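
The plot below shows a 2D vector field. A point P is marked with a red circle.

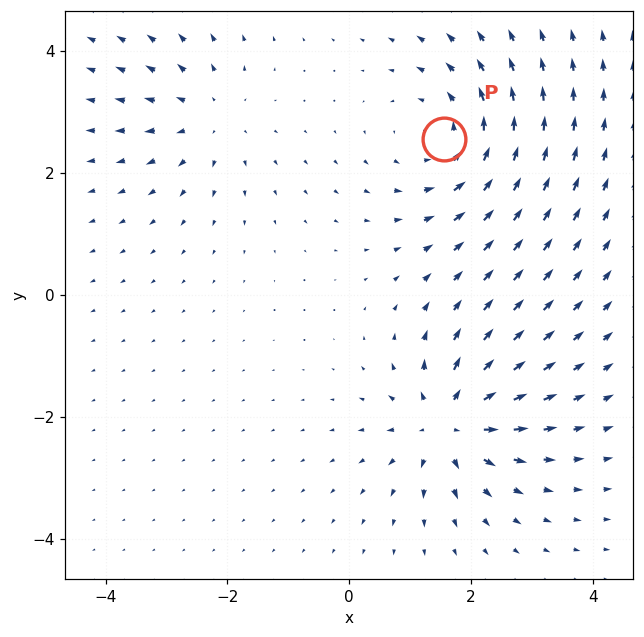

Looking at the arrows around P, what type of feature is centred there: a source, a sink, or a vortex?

vortex

At P (1.6, 2.6) the arrows circulate counterclockwise. Divergence ≈0, curl about +4 — near-zero divergence with nonzero curl is a vortex.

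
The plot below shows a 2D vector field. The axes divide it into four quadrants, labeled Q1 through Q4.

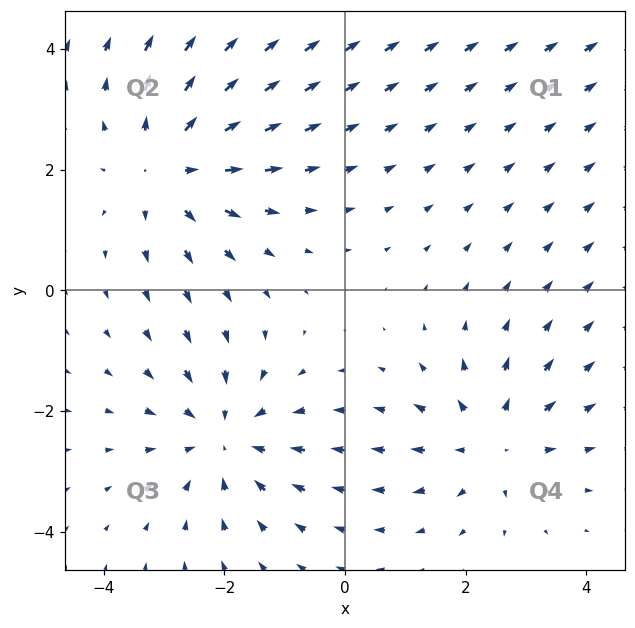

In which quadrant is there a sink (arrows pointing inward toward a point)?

Q3

The sink sits at approximately (-2.0, -2.4), which lies in quadrant Q3. The divergence there is about -3, negative as expected for a sink.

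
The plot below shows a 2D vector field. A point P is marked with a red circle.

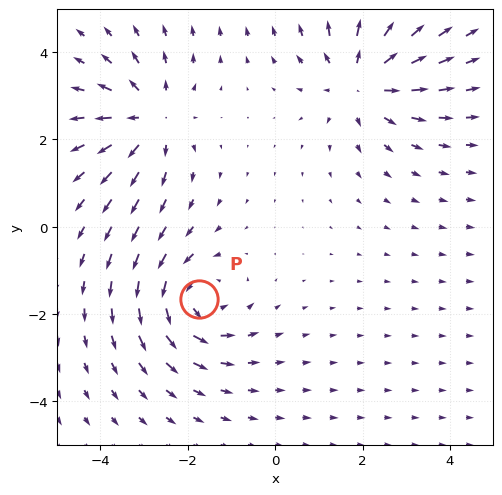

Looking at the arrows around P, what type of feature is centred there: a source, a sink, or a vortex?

At P (-1.7, -1.7) the arrows circulate counterclockwise. Divergence ≈0, curl about +5 — near-zero divergence with nonzero curl is a vortex.

vortex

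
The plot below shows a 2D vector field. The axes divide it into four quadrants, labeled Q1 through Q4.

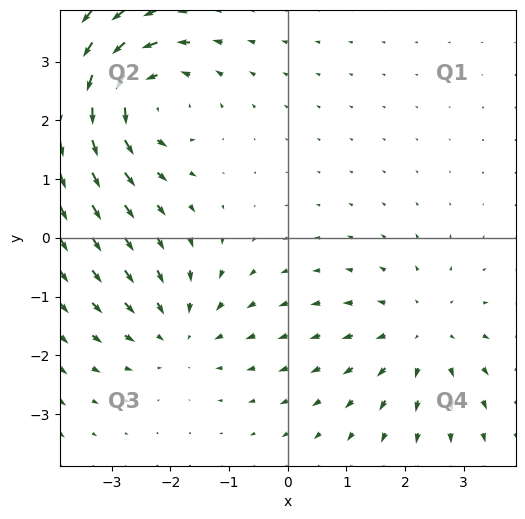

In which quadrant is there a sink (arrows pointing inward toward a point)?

Q3

The sink sits at approximately (-1.9, -1.6), which lies in quadrant Q3. The divergence there is about -3, negative as expected for a sink.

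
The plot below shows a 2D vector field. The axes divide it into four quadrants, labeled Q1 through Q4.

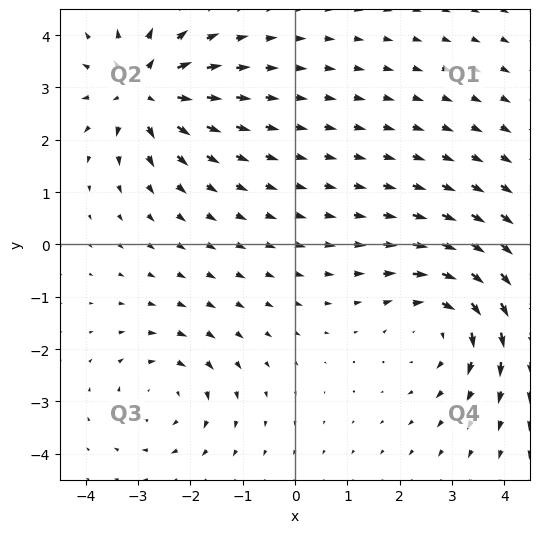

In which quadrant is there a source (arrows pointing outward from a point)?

Q2

The source sits at approximately (-2.9, 2.9), which lies in quadrant Q2. The divergence there is about +5, positive as expected for a source.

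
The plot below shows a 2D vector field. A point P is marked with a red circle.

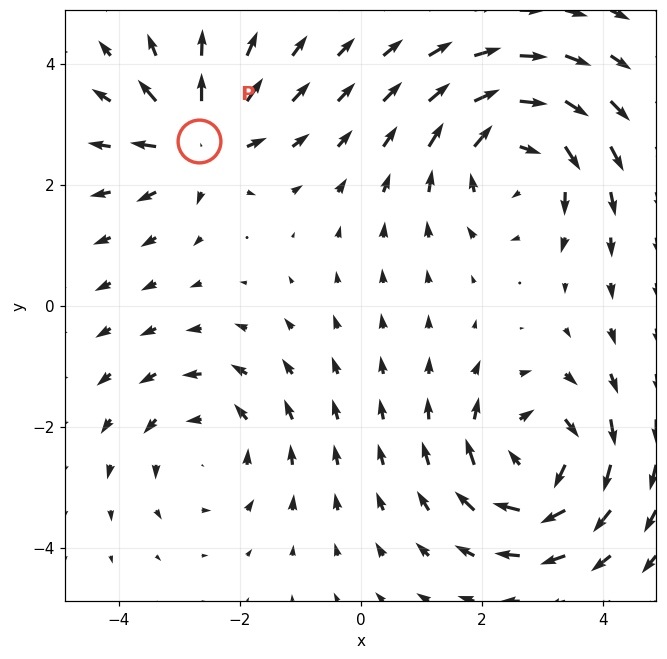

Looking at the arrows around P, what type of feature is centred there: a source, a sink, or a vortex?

At P (-2.7, 2.7) the arrows spread outward. Divergence about +5, curl ≈0 — positive divergence with near-zero curl is a source.

source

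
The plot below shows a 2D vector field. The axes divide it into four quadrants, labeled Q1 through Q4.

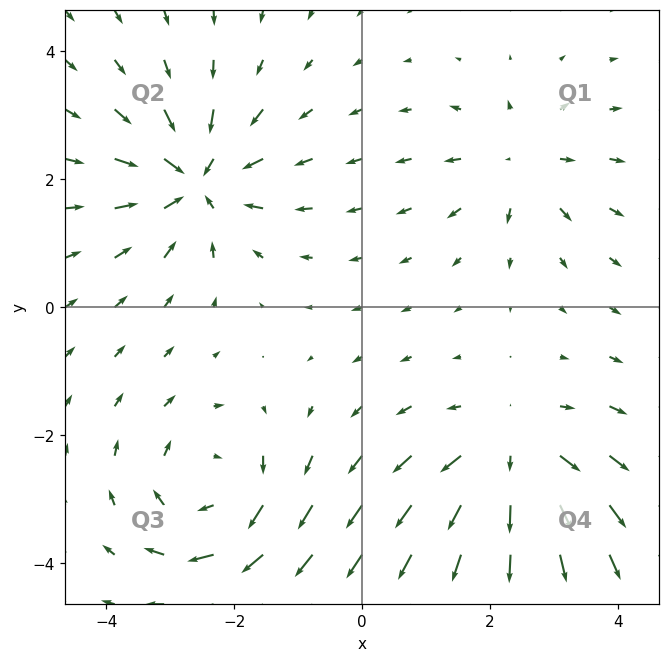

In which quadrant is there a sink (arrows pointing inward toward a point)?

The sink sits at approximately (-2.6, 2.0), which lies in quadrant Q2. The divergence there is about -6, negative as expected for a sink.

Q2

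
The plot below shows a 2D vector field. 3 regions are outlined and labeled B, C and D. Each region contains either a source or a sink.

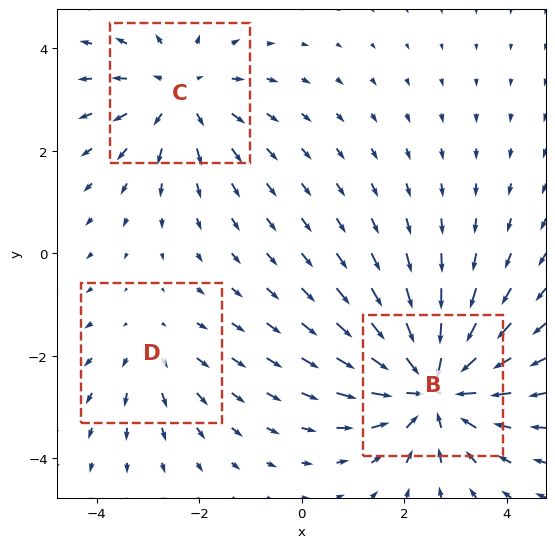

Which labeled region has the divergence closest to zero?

D

Divergence at each region's feature centre — B: about -5, C: about +3, D: about +2. Region D is closest to zero.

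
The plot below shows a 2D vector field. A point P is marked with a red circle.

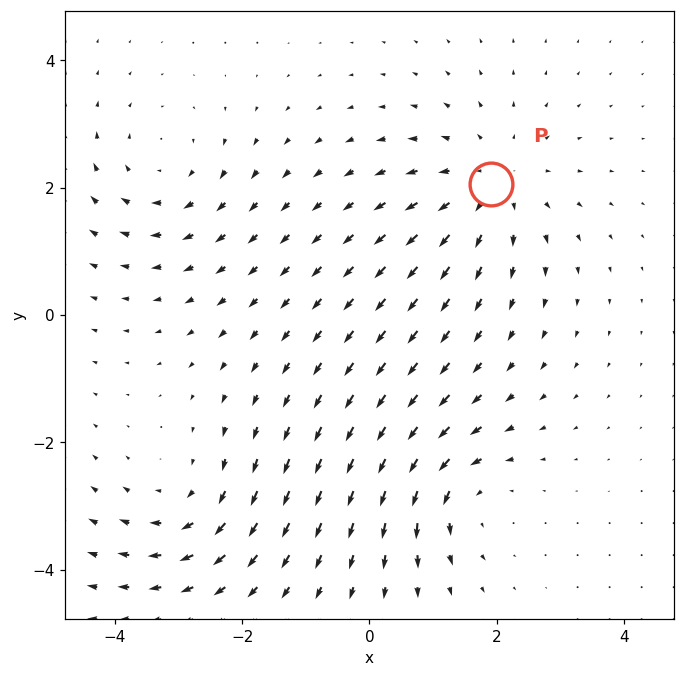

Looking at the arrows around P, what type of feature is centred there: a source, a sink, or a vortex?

source

At P (1.9, 2.1) the arrows spread outward. Divergence about +3, curl ≈0 — positive divergence with near-zero curl is a source.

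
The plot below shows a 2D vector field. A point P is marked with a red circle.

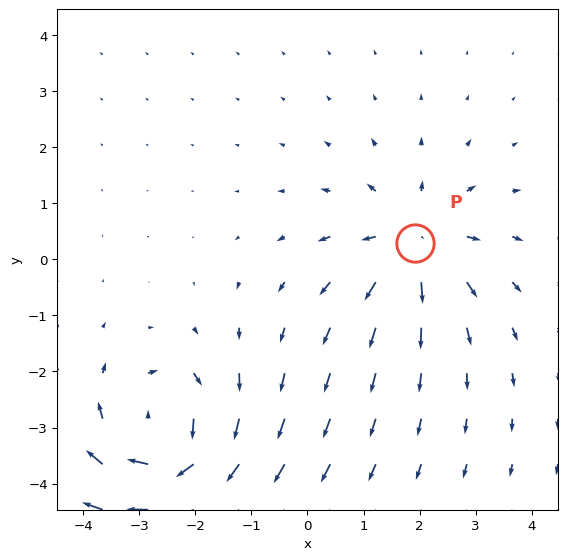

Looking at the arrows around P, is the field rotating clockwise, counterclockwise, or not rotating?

Near P at (1.9, 0.3) the arrows show no circulation. The curl there is ≈0.

not rotating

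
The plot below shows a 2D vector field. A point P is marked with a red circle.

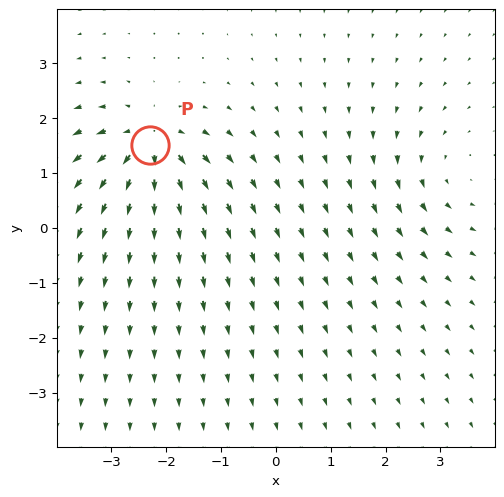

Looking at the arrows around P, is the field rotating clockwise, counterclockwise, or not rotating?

not rotating

Near P at (-2.3, 1.5) the arrows show no circulation. The curl there is ≈0.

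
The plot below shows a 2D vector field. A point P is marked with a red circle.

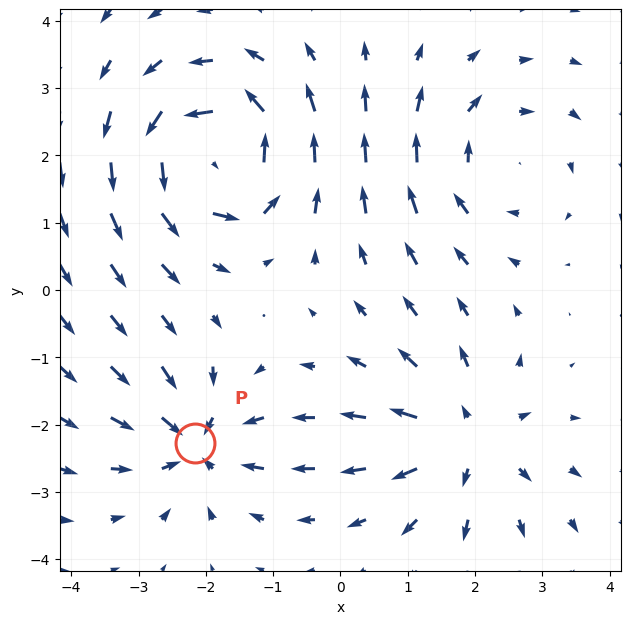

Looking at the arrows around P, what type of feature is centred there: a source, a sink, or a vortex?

sink

At P (-2.2, -2.3) the arrows converge inward. Divergence about -4, curl ≈0 — negative divergence with near-zero curl is a sink.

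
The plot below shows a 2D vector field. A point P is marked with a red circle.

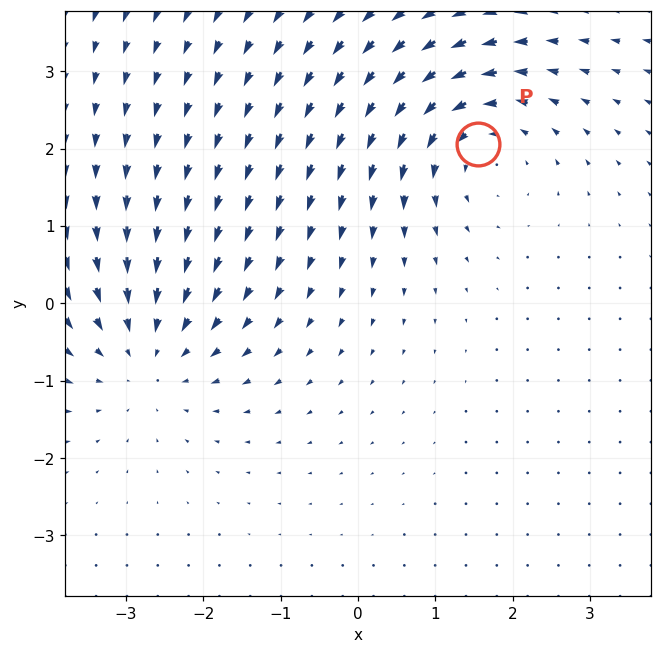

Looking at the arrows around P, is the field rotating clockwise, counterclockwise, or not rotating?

Near P at (1.5, 2.1) the arrows circulate counterclockwise. The curl (z-component) there is about +4; positive curl means counterclockwise rotation.

counterclockwise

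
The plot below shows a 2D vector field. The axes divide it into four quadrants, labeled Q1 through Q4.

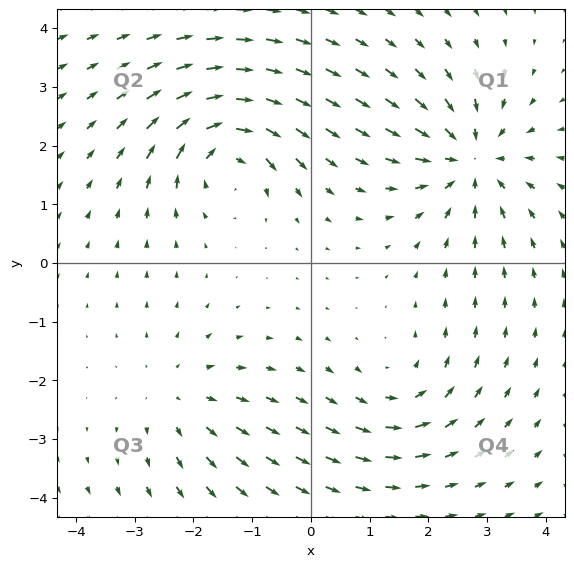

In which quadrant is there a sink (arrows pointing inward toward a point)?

The sink sits at approximately (2.7, 1.8), which lies in quadrant Q1. The divergence there is about -5, negative as expected for a sink.

Q1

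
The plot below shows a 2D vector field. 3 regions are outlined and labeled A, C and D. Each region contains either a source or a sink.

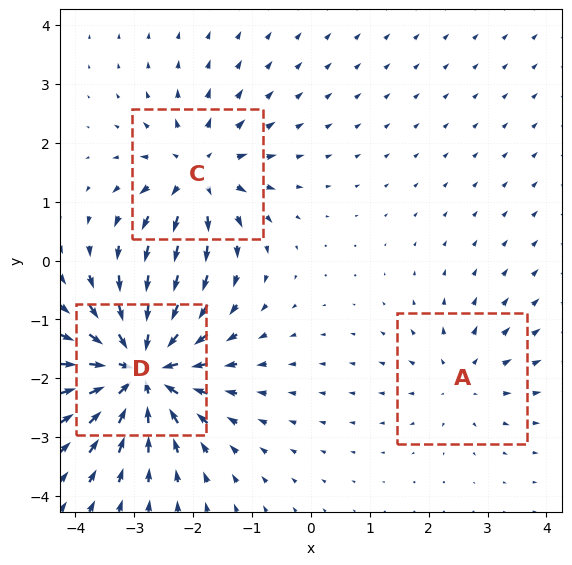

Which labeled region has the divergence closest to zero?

Divergence at each region's feature centre — A: about +3, C: about +4, D: about -7. Region A is closest to zero.

A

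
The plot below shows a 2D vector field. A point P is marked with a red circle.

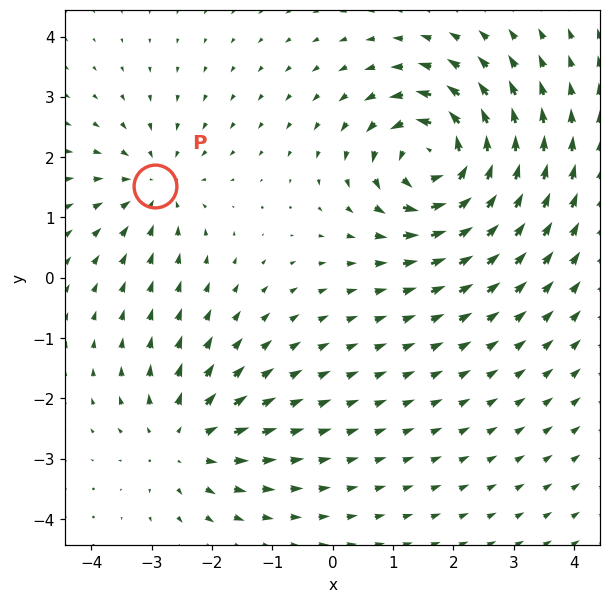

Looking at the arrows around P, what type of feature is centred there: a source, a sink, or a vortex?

At P (-2.9, 1.5) the arrows converge inward. Divergence about -3, curl ≈0 — negative divergence with near-zero curl is a sink.

sink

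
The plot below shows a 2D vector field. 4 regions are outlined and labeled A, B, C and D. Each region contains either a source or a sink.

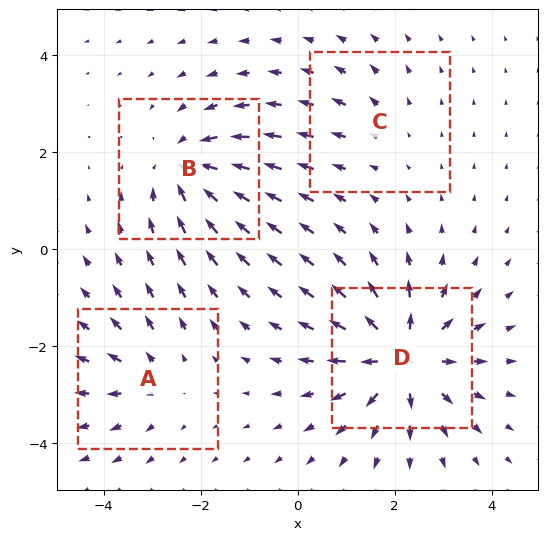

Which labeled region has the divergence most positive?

D

Divergence at each region's feature centre — A: about +3, B: about -5, C: about +2, D: about +7. Region D is most positive.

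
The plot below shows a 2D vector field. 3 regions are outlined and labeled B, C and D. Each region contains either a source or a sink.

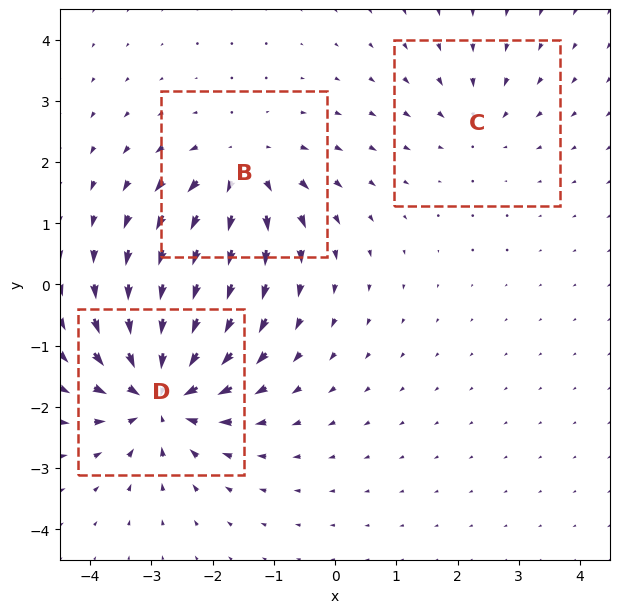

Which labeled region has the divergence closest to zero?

Divergence at each region's feature centre — B: about +4, C: about -2, D: about -6. Region C is closest to zero.

C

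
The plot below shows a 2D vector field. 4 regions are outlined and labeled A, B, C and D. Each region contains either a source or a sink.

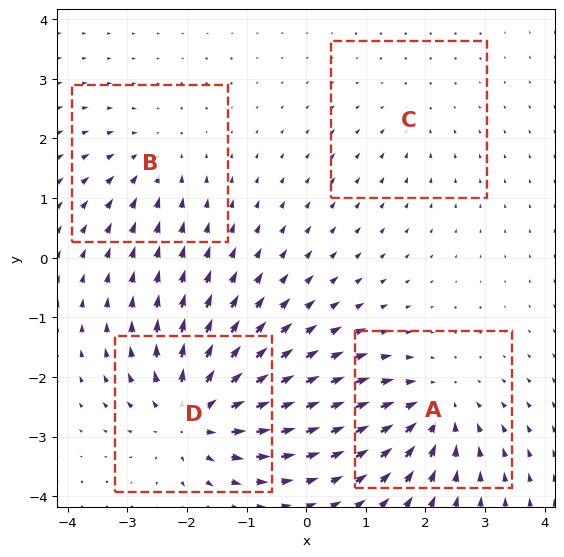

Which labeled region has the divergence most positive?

D

Divergence at each region's feature centre — A: about -6, B: about -3, C: about -2, D: about +7. Region D is most positive.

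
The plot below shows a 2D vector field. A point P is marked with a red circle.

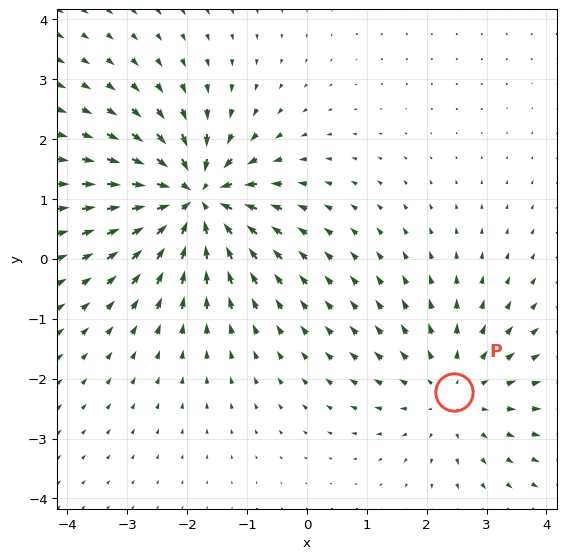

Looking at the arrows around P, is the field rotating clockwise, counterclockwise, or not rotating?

Near P at (2.5, -2.2) the arrows show no circulation. The curl there is ≈0.

not rotating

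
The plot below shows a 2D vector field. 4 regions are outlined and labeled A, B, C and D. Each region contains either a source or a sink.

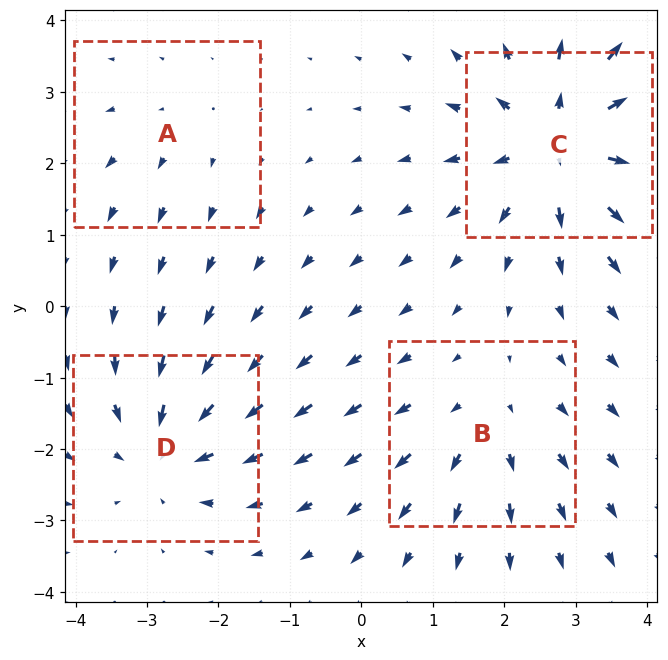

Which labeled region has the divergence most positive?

Divergence at each region's feature centre — A: about +2, B: about +3, C: about +6, D: about -4. Region C is most positive.

C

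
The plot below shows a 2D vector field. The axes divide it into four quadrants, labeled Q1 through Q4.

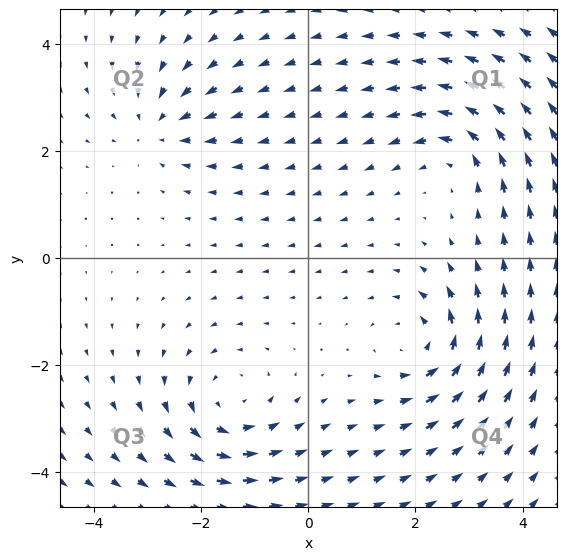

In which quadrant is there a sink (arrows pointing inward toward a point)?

Q2

The sink sits at approximately (-2.8, 2.5), which lies in quadrant Q2. The divergence there is about -4, negative as expected for a sink.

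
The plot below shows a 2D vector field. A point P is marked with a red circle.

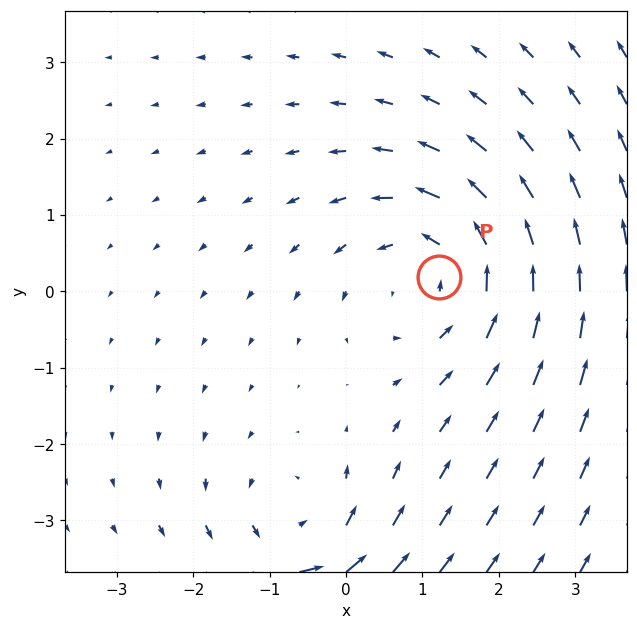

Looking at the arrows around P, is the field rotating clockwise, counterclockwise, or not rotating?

counterclockwise

Near P at (1.2, 0.2) the arrows circulate counterclockwise. The curl (z-component) there is about +3; positive curl means counterclockwise rotation.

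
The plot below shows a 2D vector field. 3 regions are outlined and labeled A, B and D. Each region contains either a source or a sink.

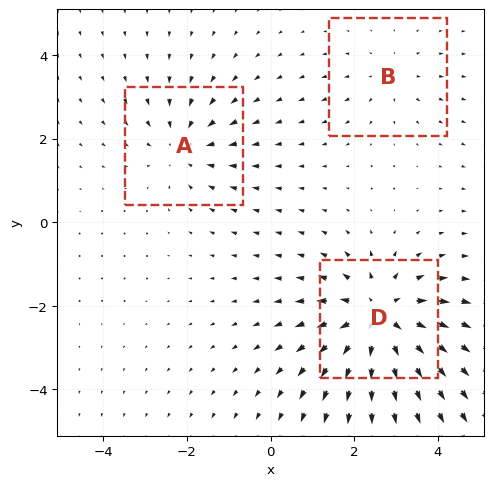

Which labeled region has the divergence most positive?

Divergence at each region's feature centre — A: about -3, B: about +2, D: about +4. Region D is most positive.

D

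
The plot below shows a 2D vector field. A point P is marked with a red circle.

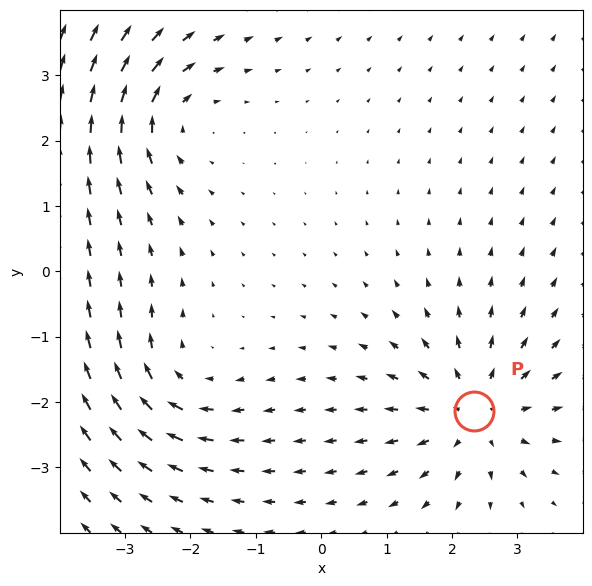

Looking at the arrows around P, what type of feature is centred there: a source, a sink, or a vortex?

At P (2.3, -2.1) the arrows spread outward. Divergence about +4, curl ≈0 — positive divergence with near-zero curl is a source.

source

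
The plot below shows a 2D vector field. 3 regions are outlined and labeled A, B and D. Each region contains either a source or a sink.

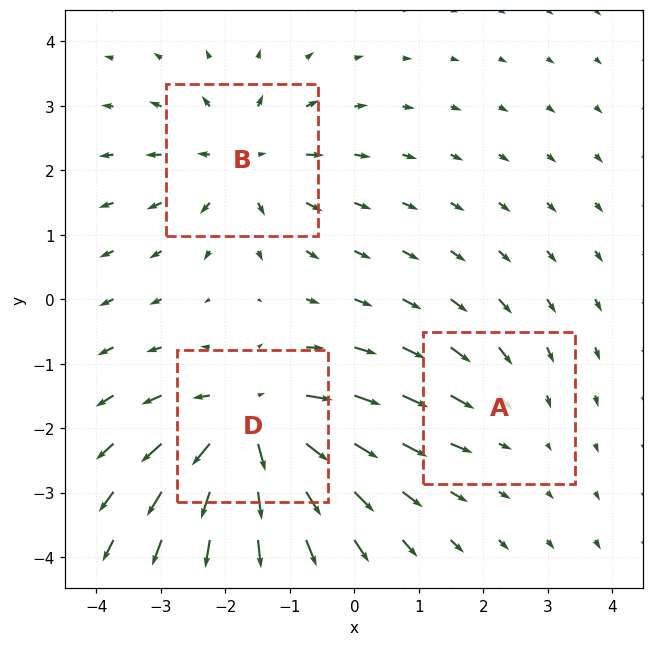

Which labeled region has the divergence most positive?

Divergence at each region's feature centre — A: about -2, B: about +4, D: about +6. Region D is most positive.

D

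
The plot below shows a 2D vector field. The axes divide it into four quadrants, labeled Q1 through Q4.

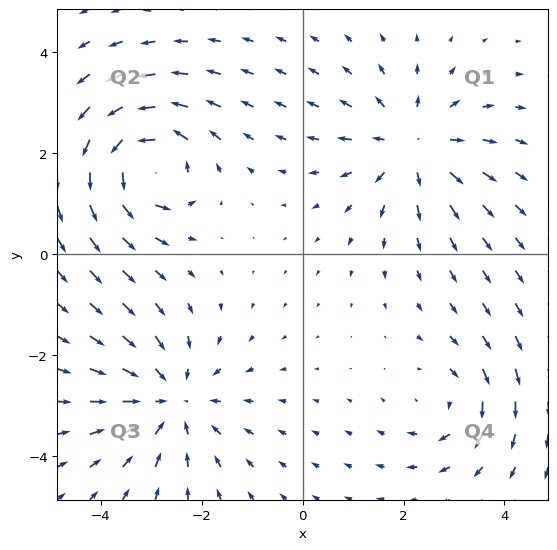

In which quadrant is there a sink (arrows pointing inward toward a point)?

The sink sits at approximately (-2.6, -2.9), which lies in quadrant Q3. The divergence there is about -4, negative as expected for a sink.

Q3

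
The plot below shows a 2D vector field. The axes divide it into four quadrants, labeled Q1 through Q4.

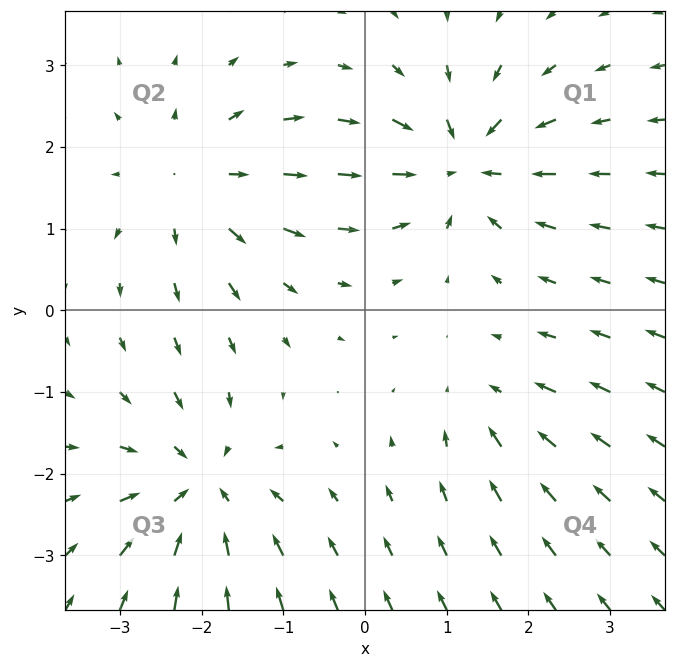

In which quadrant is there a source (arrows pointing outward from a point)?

The source sits at approximately (-2.1, 1.6), which lies in quadrant Q2. The divergence there is about +5, positive as expected for a source.

Q2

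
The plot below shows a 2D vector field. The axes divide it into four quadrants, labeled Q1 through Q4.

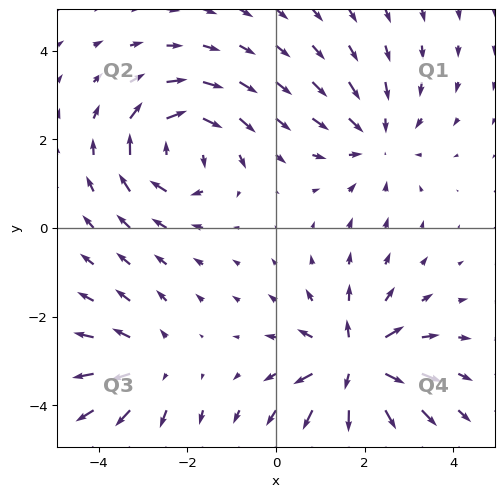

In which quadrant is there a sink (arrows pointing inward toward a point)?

The sink sits at approximately (2.3, 2.0), which lies in quadrant Q1. The divergence there is about -2, negative as expected for a sink.

Q1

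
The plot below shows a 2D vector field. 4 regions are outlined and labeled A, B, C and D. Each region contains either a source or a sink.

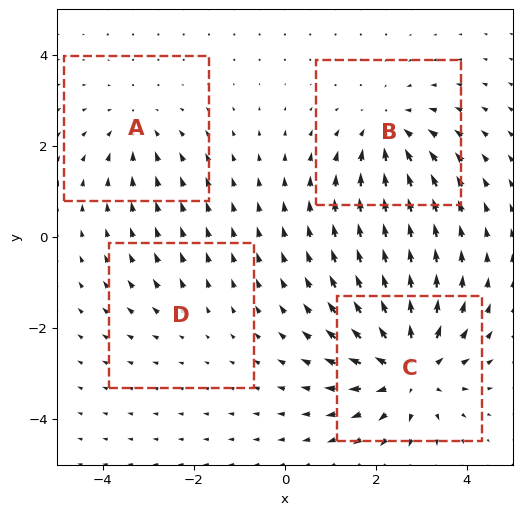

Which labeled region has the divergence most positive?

Divergence at each region's feature centre — A: about -3, B: about -4, C: about +6, D: about +2. Region C is most positive.

C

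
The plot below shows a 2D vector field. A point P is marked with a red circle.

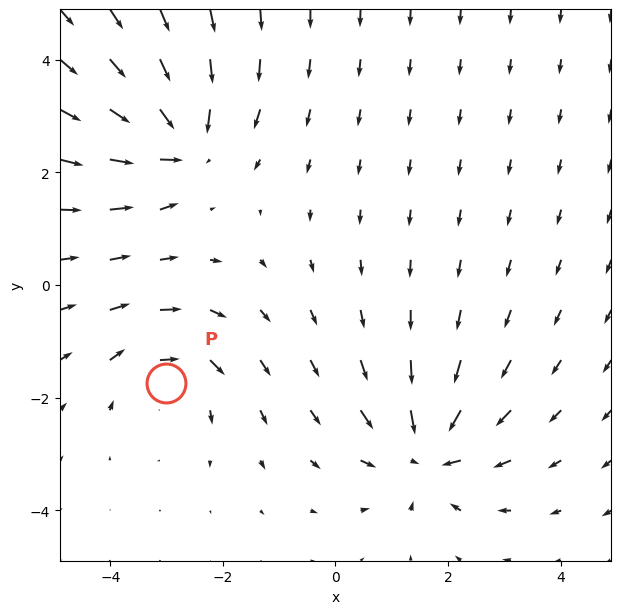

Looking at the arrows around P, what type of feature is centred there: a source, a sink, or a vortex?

At P (-3.0, -1.7) the arrows circulate clockwise. Divergence ≈0, curl about -4 — near-zero divergence with nonzero curl is a vortex.

vortex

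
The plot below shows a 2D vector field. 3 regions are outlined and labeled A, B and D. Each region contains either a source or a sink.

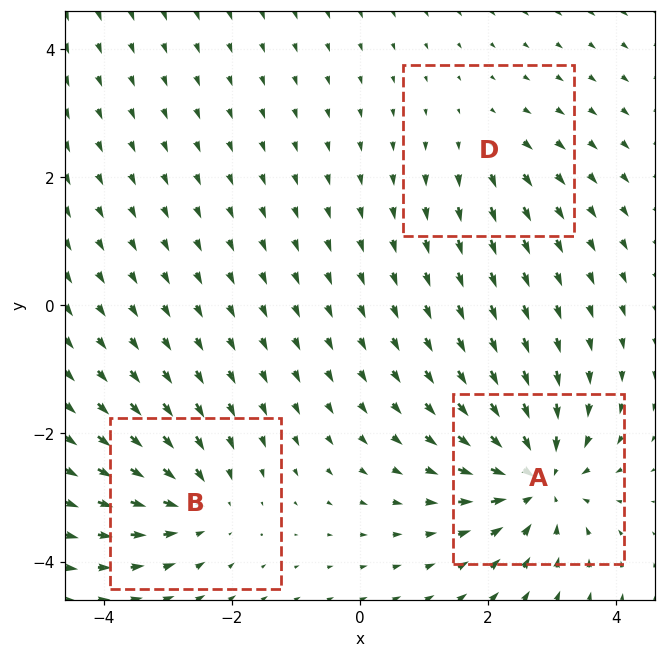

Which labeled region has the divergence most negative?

Divergence at each region's feature centre — A: about -6, B: about -4, D: about +2. Region A is most negative.

A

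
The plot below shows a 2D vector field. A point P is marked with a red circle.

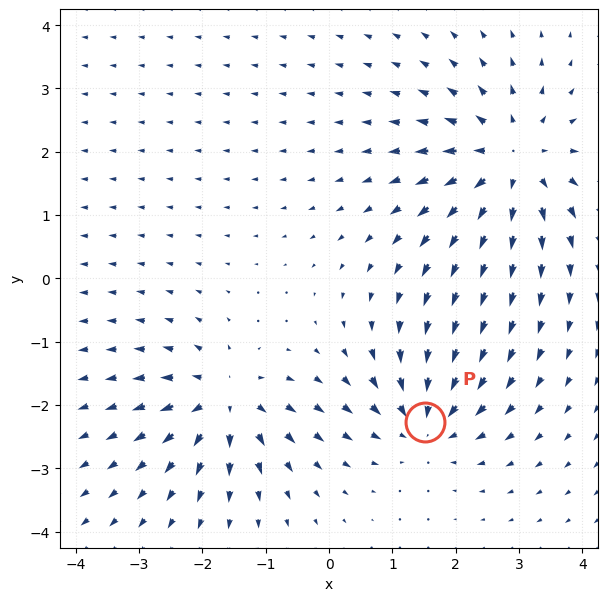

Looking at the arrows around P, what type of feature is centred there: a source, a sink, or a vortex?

sink

At P (1.5, -2.3) the arrows converge inward. Divergence about -4, curl ≈0 — negative divergence with near-zero curl is a sink.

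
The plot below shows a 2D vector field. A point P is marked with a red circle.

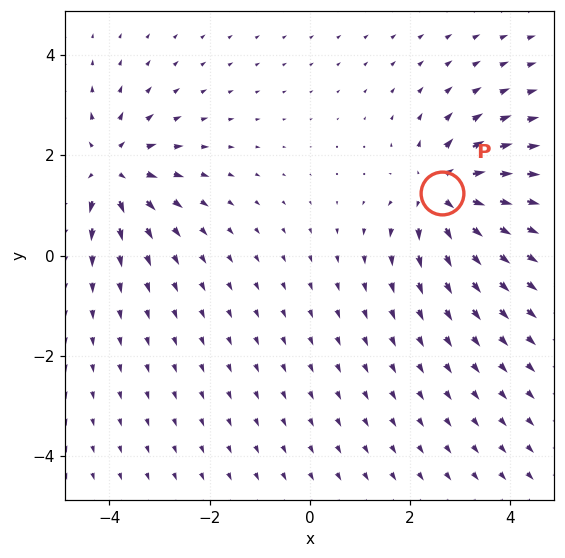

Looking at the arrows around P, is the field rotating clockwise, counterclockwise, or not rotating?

not rotating

Near P at (2.6, 1.3) the arrows show no circulation. The curl there is ≈0.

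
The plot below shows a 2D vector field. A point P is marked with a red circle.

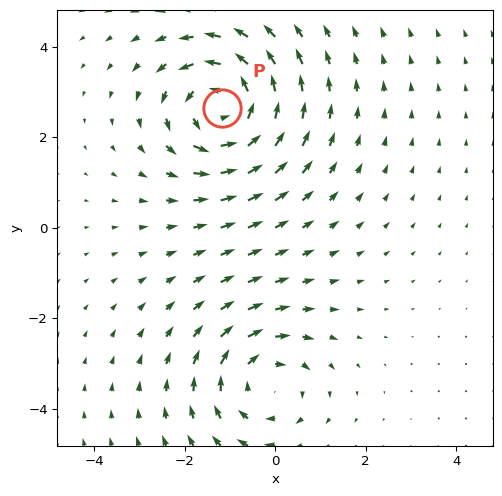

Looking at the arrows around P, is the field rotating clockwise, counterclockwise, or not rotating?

Near P at (-1.2, 2.7) the arrows circulate counterclockwise. The curl (z-component) there is about +4; positive curl means counterclockwise rotation.

counterclockwise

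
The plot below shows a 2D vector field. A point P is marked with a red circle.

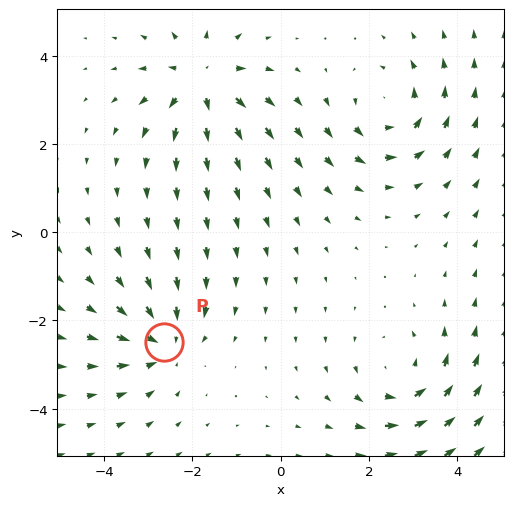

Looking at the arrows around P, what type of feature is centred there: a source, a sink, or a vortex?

sink

At P (-2.6, -2.5) the arrows converge inward. Divergence about -3, curl ≈0 — negative divergence with near-zero curl is a sink.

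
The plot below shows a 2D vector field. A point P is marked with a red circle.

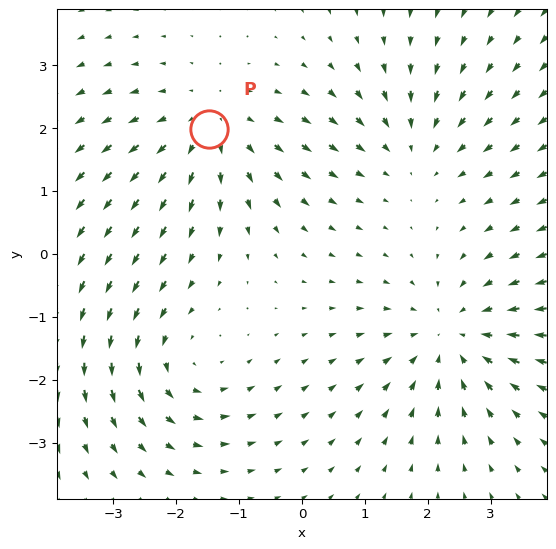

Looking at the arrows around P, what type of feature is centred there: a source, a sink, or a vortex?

At P (-1.5, 2.0) the arrows spread outward. Divergence about +3, curl ≈0 — positive divergence with near-zero curl is a source.

source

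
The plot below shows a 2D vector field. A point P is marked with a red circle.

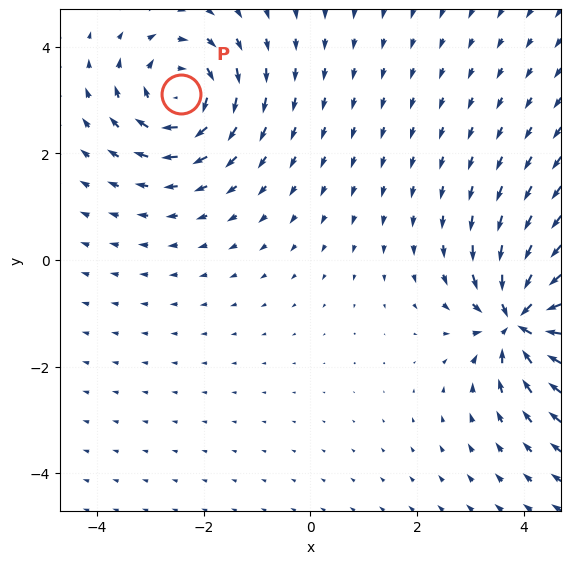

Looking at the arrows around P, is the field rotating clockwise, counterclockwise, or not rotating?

Near P at (-2.4, 3.1) the arrows circulate clockwise. The curl (z-component) there is about -5; negative curl means clockwise rotation.

clockwise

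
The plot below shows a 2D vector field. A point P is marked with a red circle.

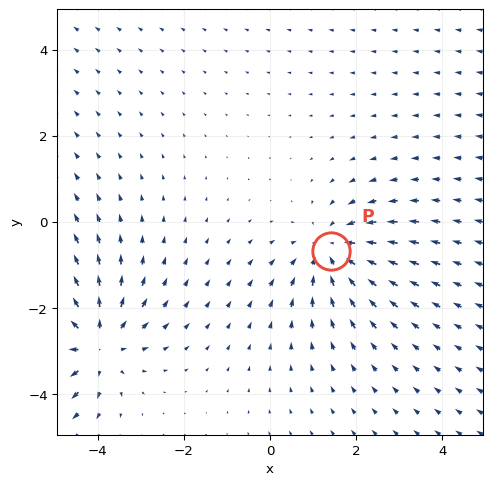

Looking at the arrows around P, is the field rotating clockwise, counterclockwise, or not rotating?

not rotating

Near P at (1.4, -0.7) the arrows show no circulation. The curl there is ≈0.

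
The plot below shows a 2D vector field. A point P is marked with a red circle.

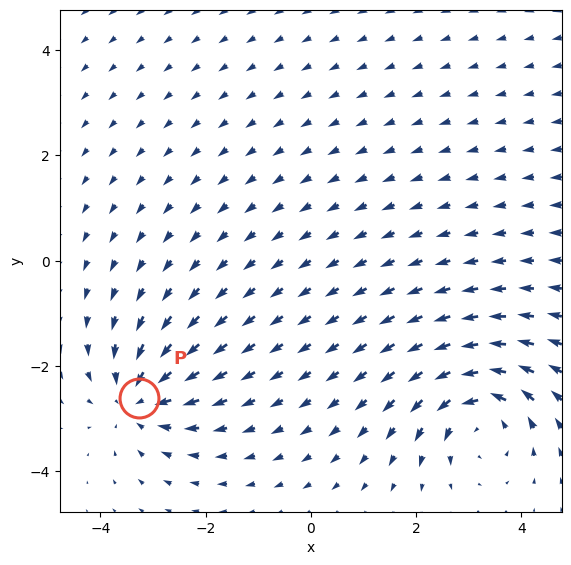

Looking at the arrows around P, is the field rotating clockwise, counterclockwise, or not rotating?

Near P at (-3.3, -2.6) the arrows show no circulation. The curl there is ≈0.

not rotating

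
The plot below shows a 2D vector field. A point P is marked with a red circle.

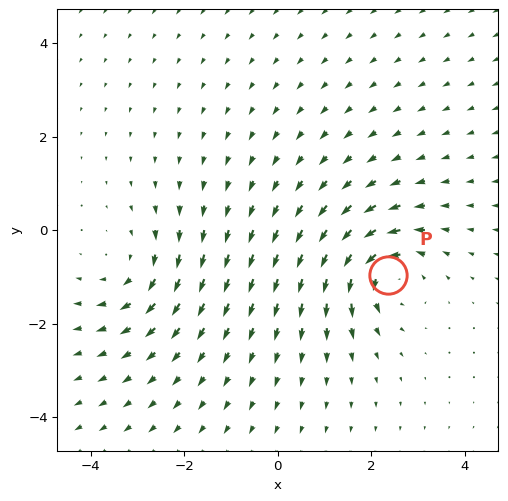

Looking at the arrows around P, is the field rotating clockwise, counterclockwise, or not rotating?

counterclockwise

Near P at (2.4, -1.0) the arrows circulate counterclockwise. The curl (z-component) there is about +6; positive curl means counterclockwise rotation.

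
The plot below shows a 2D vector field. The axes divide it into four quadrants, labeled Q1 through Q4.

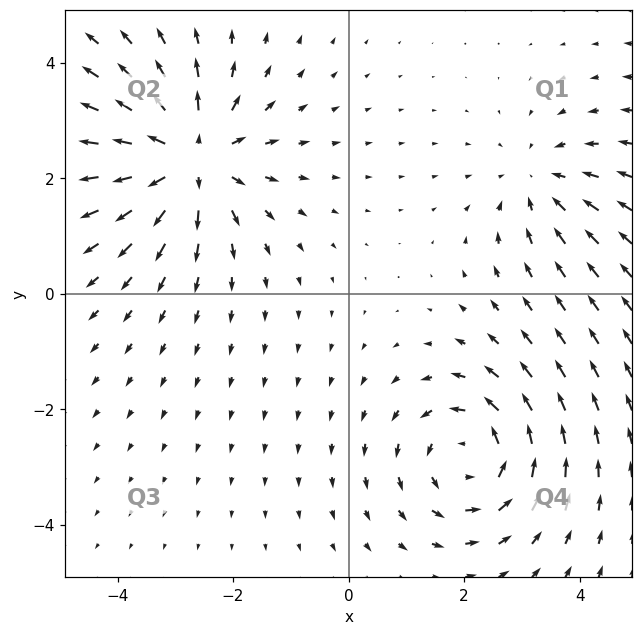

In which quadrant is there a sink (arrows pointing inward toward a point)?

Q1

The sink sits at approximately (3.3, 1.9), which lies in quadrant Q1. The divergence there is about -3, negative as expected for a sink.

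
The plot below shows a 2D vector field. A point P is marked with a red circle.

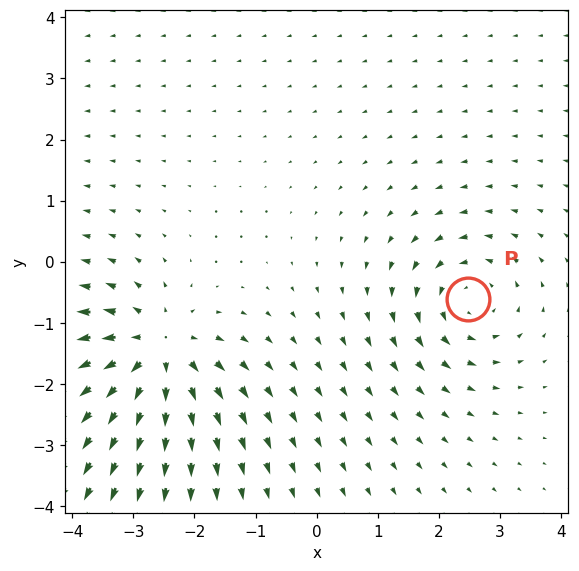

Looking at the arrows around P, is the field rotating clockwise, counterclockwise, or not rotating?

Near P at (2.5, -0.6) the arrows circulate counterclockwise. The curl (z-component) there is about +4; positive curl means counterclockwise rotation.

counterclockwise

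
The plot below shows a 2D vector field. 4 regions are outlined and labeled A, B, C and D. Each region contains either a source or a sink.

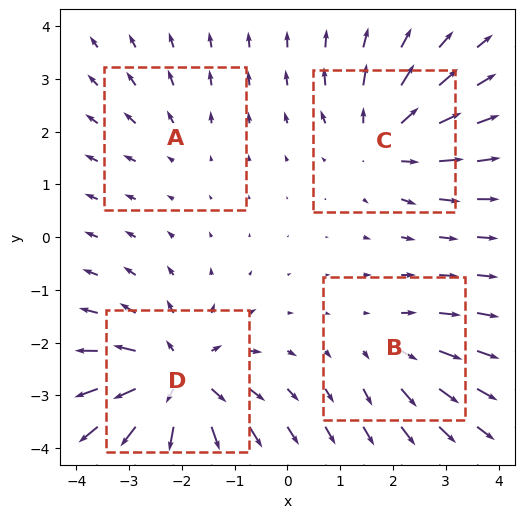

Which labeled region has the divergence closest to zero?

Divergence at each region's feature centre — A: about +2, B: about +3, C: about +5, D: about +7. Region A is closest to zero.

A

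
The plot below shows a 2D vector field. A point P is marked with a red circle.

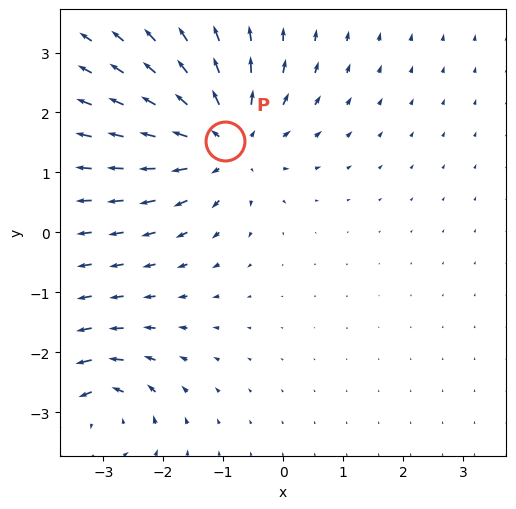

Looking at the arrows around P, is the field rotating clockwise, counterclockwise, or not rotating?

not rotating

Near P at (-1.0, 1.5) the arrows show no circulation. The curl there is ≈0.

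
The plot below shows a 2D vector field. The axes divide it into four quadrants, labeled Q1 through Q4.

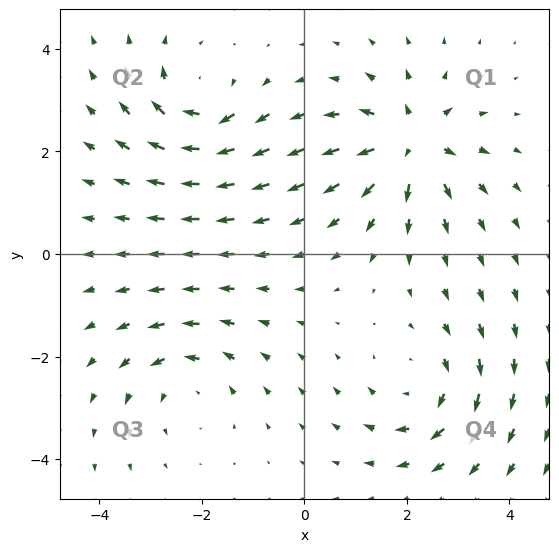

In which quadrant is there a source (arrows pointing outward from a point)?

The source sits at approximately (2.1, 2.2), which lies in quadrant Q1. The divergence there is about +6, positive as expected for a source.

Q1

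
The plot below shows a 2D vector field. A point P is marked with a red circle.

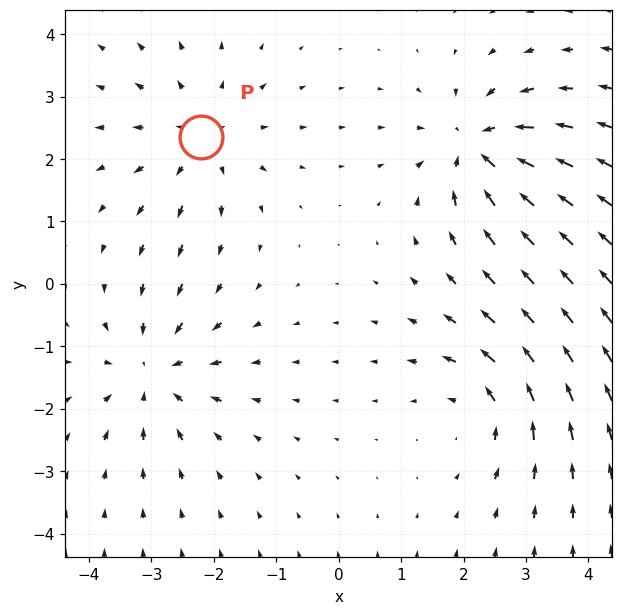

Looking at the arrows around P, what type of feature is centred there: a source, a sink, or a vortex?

source

At P (-2.2, 2.4) the arrows spread outward. Divergence about +3, curl ≈0 — positive divergence with near-zero curl is a source.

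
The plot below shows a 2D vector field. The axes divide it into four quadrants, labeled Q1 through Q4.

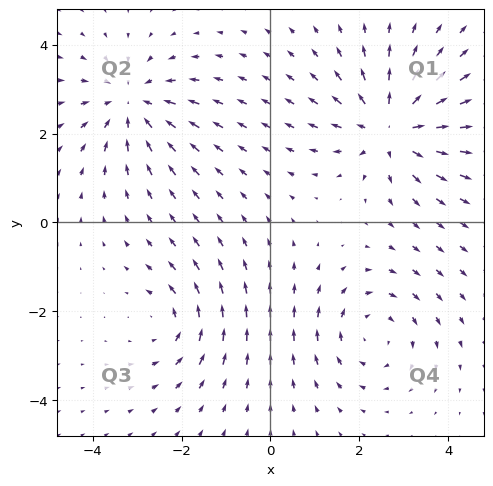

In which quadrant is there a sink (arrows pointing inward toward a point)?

Q2

The sink sits at approximately (-3.1, 2.7), which lies in quadrant Q2. The divergence there is about -4, negative as expected for a sink.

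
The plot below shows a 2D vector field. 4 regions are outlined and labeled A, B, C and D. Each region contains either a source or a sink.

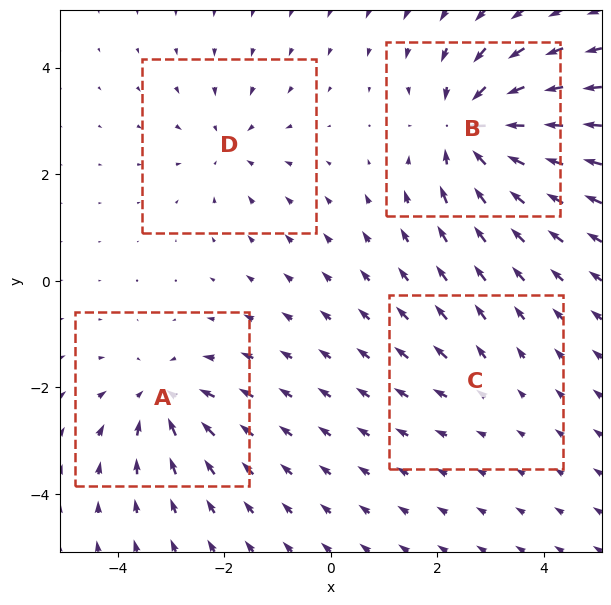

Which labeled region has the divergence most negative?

B

Divergence at each region's feature centre — A: about -5, B: about -7, C: about +2, D: about -4. Region B is most negative.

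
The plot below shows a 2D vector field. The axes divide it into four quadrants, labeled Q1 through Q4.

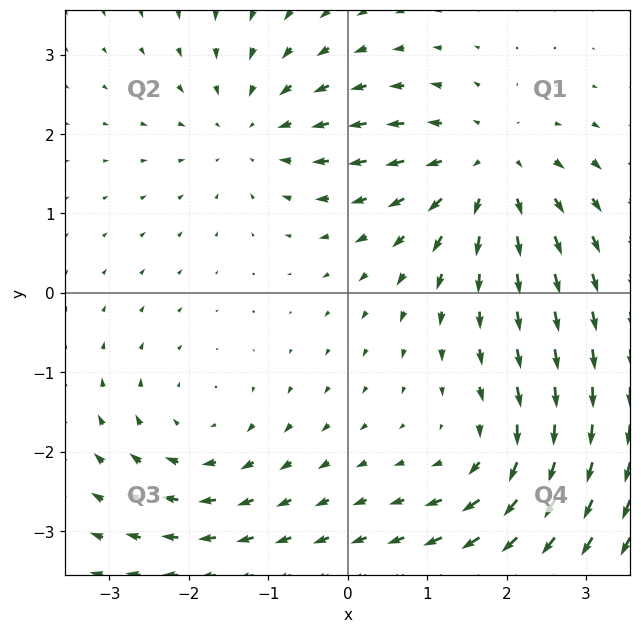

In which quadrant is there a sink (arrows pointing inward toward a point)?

Q2

The sink sits at approximately (-1.2, 2.1), which lies in quadrant Q2. The divergence there is about -3, negative as expected for a sink.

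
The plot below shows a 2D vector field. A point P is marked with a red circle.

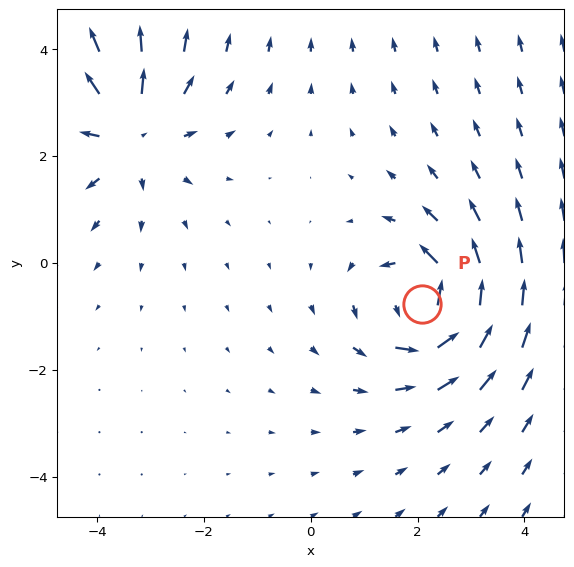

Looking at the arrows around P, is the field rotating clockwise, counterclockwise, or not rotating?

Near P at (2.1, -0.8) the arrows circulate counterclockwise. The curl (z-component) there is about +5; positive curl means counterclockwise rotation.

counterclockwise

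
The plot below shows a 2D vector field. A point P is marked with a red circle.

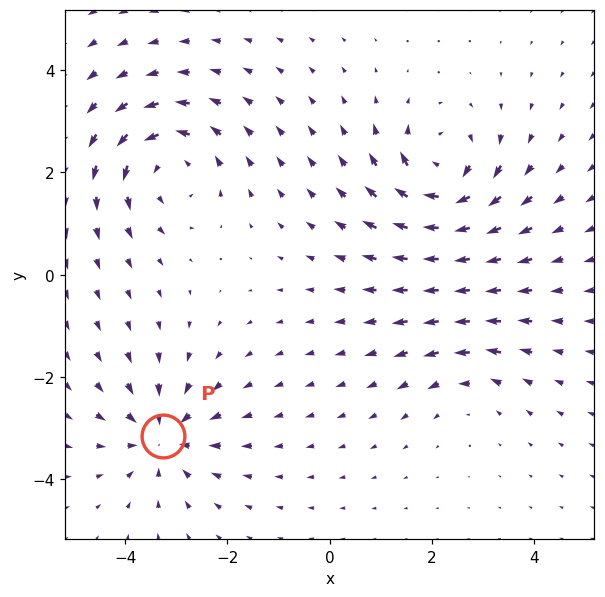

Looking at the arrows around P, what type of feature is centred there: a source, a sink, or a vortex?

At P (-3.3, -3.2) the arrows converge inward. Divergence about -5, curl ≈0 — negative divergence with near-zero curl is a sink.

sink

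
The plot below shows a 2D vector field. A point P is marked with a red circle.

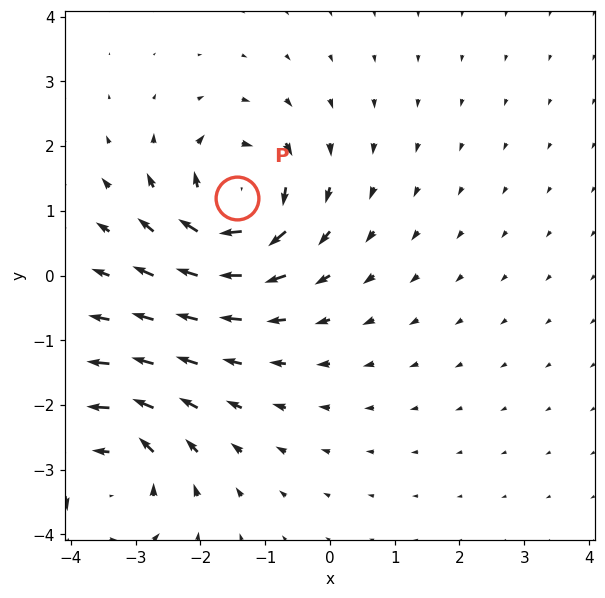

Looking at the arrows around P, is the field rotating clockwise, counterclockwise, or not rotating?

clockwise

Near P at (-1.4, 1.2) the arrows circulate clockwise. The curl (z-component) there is about -6; negative curl means clockwise rotation.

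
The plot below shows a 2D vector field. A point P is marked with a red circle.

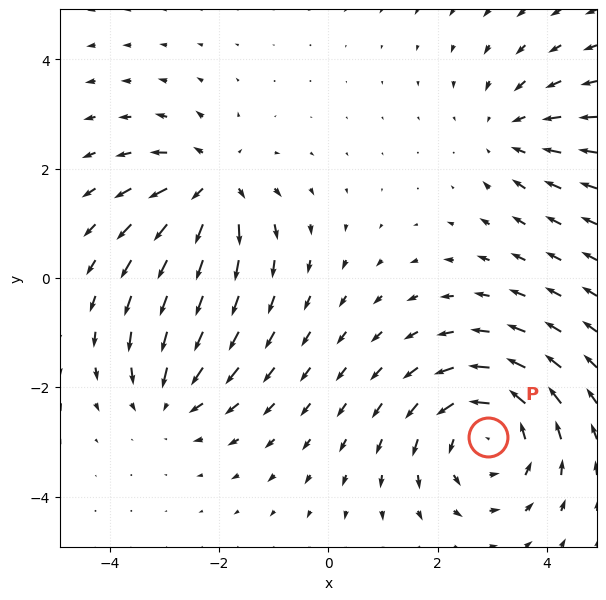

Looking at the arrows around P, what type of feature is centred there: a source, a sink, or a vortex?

vortex

At P (2.9, -2.9) the arrows circulate counterclockwise. Divergence ≈0, curl about +4 — near-zero divergence with nonzero curl is a vortex.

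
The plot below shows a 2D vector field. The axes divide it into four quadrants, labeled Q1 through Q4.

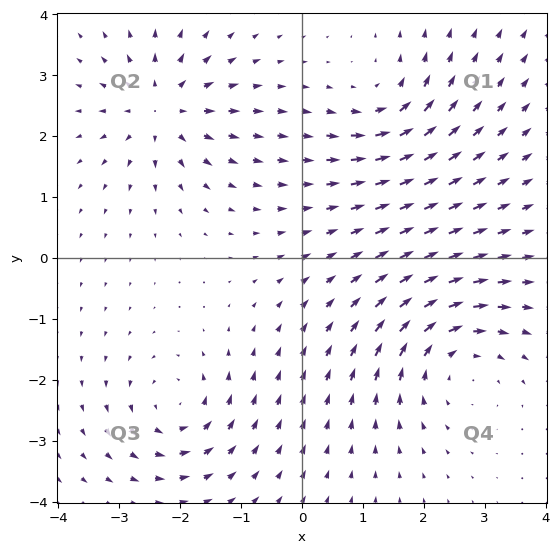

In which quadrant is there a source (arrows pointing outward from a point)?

The source sits at approximately (-2.3, 2.4), which lies in quadrant Q2. The divergence there is about +4, positive as expected for a source.

Q2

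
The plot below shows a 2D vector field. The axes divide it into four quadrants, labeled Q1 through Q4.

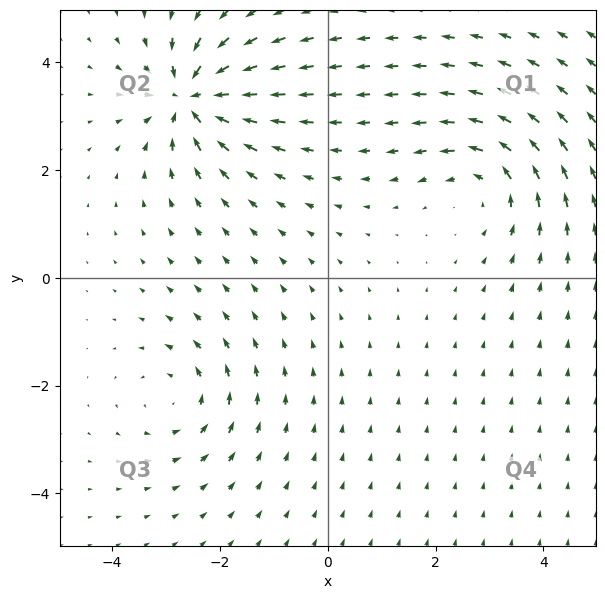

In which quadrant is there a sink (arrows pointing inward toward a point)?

The sink sits at approximately (-2.5, 3.3), which lies in quadrant Q2. The divergence there is about -5, negative as expected for a sink.

Q2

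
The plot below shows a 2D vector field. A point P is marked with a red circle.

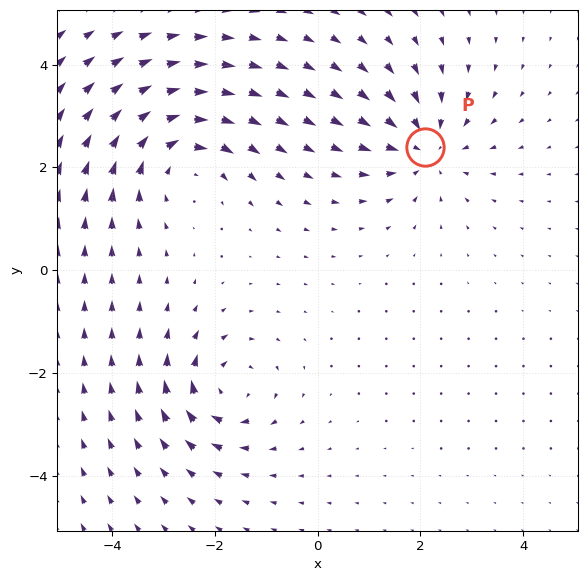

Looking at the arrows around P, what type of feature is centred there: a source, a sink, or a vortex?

sink

At P (2.1, 2.4) the arrows converge inward. Divergence about -4, curl ≈0 — negative divergence with near-zero curl is a sink.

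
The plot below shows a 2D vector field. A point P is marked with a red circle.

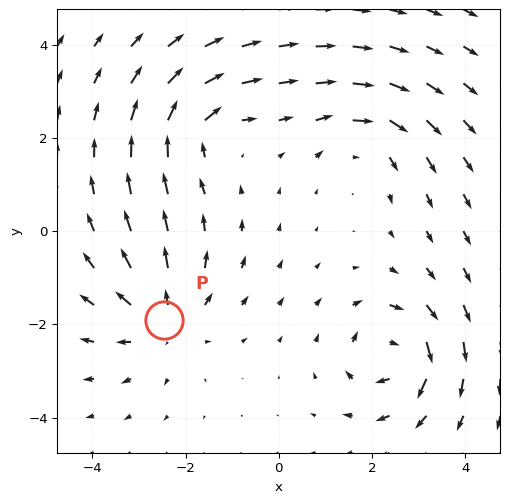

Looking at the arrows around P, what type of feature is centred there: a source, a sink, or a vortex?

At P (-2.5, -1.9) the arrows spread outward. Divergence about +4, curl ≈0 — positive divergence with near-zero curl is a source.

source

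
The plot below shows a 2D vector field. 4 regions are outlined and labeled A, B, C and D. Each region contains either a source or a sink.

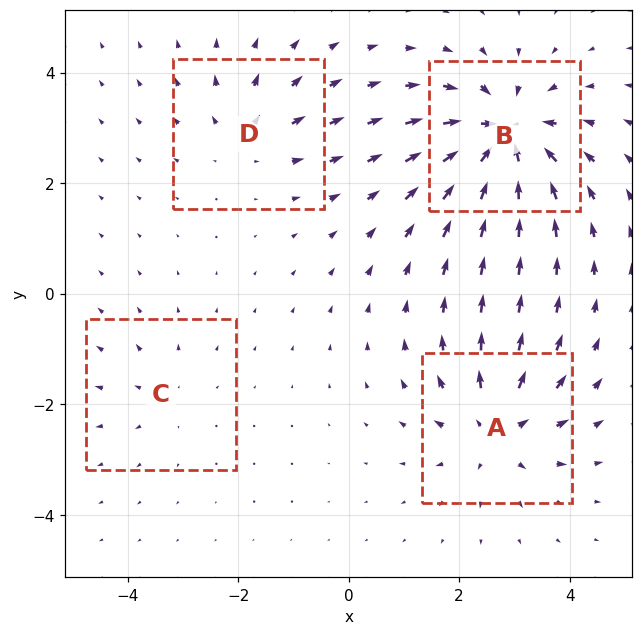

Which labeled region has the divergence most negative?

B

Divergence at each region's feature centre — A: about +5, B: about -7, C: about +2, D: about +3. Region B is most negative.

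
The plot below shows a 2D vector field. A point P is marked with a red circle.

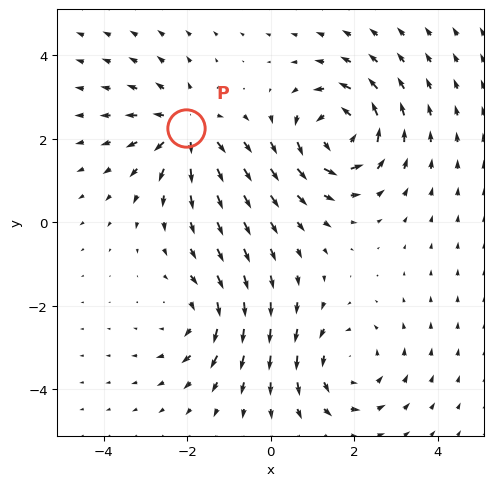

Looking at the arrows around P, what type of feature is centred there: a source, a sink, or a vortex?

source

At P (-2.0, 2.2) the arrows spread outward. Divergence about +4, curl ≈0 — positive divergence with near-zero curl is a source.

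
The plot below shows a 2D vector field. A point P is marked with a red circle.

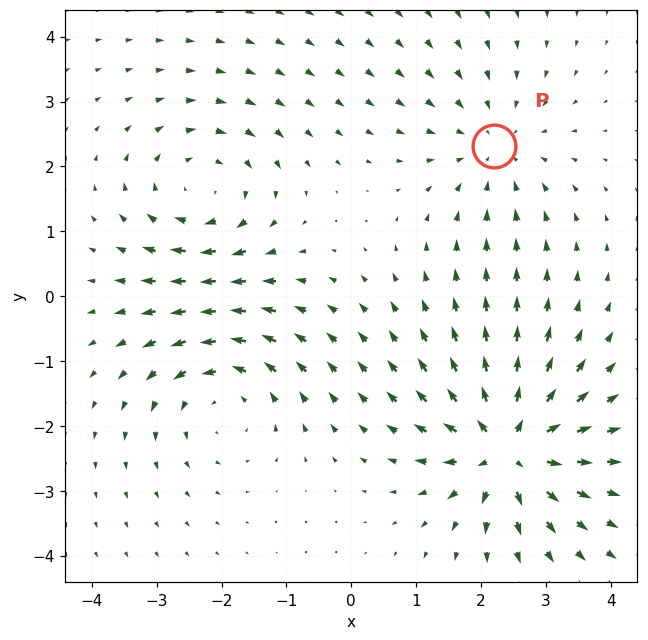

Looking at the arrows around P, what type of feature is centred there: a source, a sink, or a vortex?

At P (2.2, 2.3) the arrows converge inward. Divergence about -3, curl ≈0 — negative divergence with near-zero curl is a sink.

sink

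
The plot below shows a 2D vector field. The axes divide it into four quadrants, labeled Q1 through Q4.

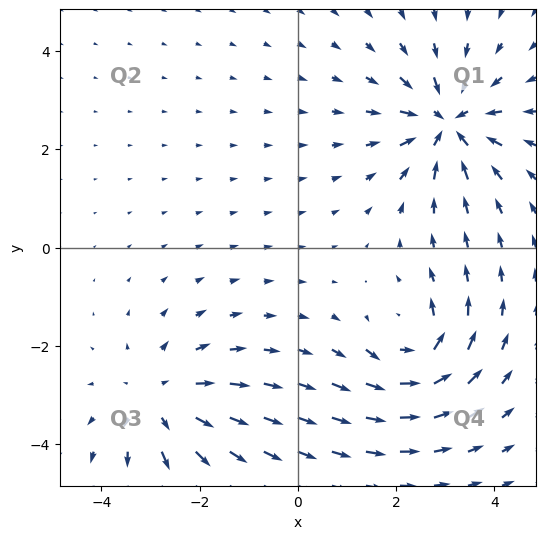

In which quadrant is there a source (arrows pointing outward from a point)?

The source sits at approximately (-2.8, -3.1), which lies in quadrant Q3. The divergence there is about +3, positive as expected for a source.

Q3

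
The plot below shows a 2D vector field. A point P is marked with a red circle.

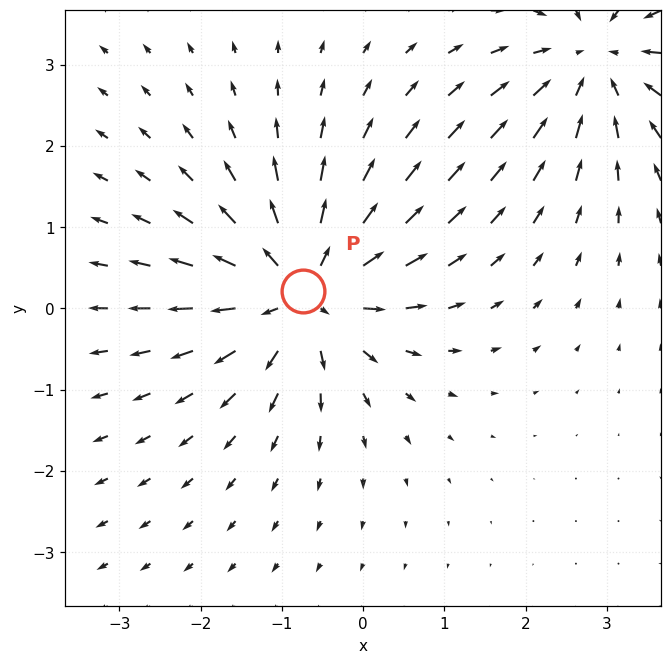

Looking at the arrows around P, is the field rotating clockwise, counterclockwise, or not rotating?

not rotating

Near P at (-0.7, 0.2) the arrows show no circulation. The curl there is ≈0.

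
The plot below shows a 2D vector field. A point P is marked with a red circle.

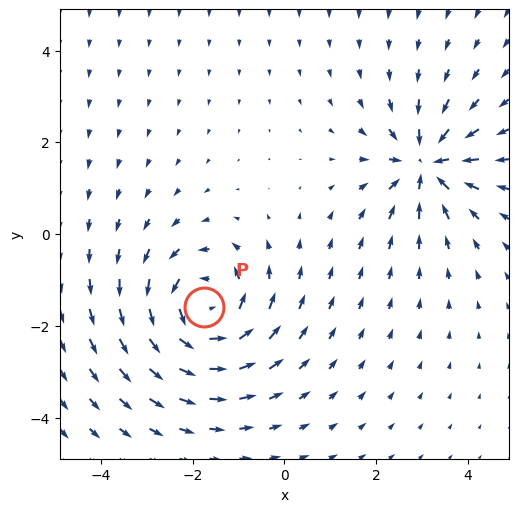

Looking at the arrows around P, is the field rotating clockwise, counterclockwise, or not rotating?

Near P at (-1.8, -1.6) the arrows circulate counterclockwise. The curl (z-component) there is about +4; positive curl means counterclockwise rotation.

counterclockwise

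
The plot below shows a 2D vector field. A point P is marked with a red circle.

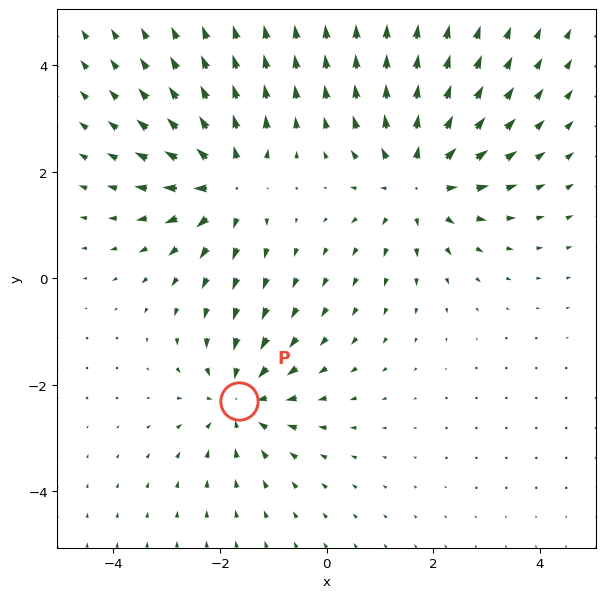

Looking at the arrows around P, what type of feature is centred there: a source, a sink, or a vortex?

At P (-1.6, -2.3) the arrows converge inward. Divergence about -4, curl ≈0 — negative divergence with near-zero curl is a sink.

sink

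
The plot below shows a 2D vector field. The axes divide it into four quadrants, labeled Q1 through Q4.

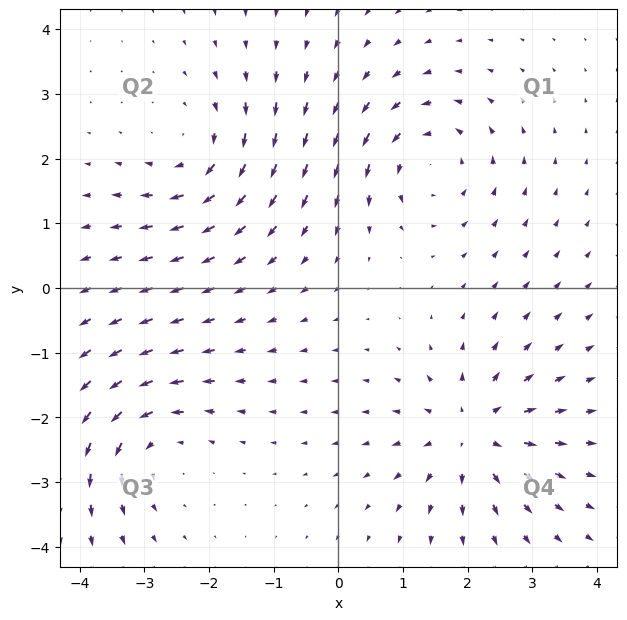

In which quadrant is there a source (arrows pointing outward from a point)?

Q4

The source sits at approximately (2.1, -2.2), which lies in quadrant Q4. The divergence there is about +6, positive as expected for a source.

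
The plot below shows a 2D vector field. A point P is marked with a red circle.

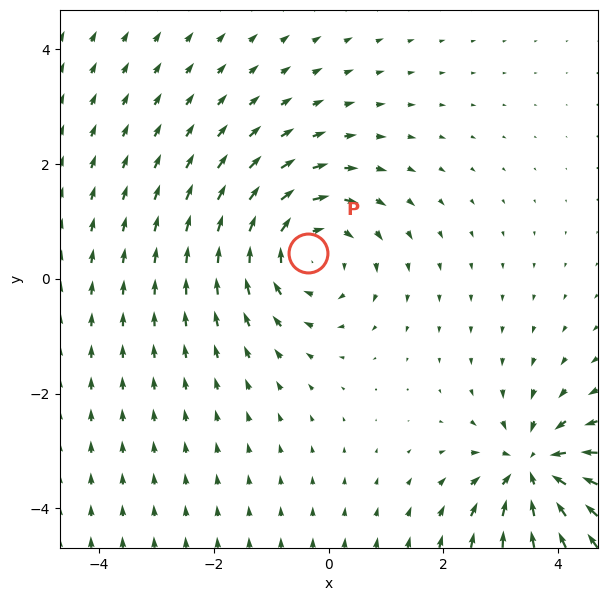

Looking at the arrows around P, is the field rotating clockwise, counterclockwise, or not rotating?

clockwise

Near P at (-0.4, 0.5) the arrows circulate clockwise. The curl (z-component) there is about -4; negative curl means clockwise rotation.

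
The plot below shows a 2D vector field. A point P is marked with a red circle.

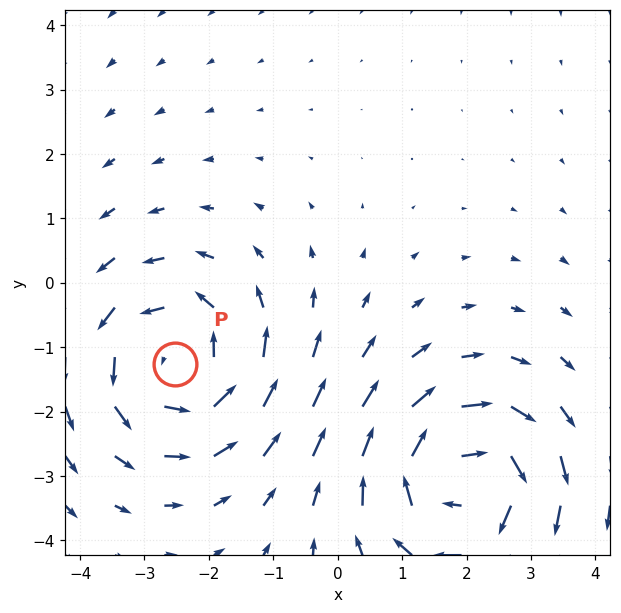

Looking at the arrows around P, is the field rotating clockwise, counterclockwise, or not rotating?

Near P at (-2.5, -1.3) the arrows circulate counterclockwise. The curl (z-component) there is about +3; positive curl means counterclockwise rotation.

counterclockwise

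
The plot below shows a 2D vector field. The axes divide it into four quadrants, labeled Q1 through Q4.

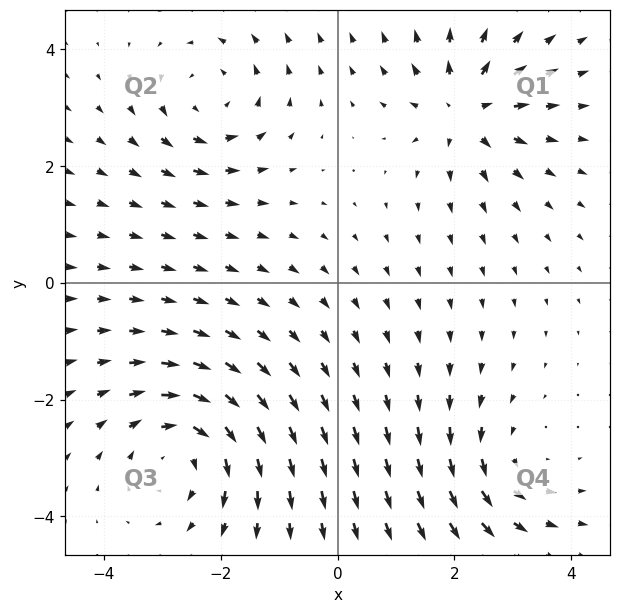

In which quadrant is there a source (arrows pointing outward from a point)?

The source sits at approximately (2.2, 3.0), which lies in quadrant Q1. The divergence there is about +5, positive as expected for a source.

Q1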